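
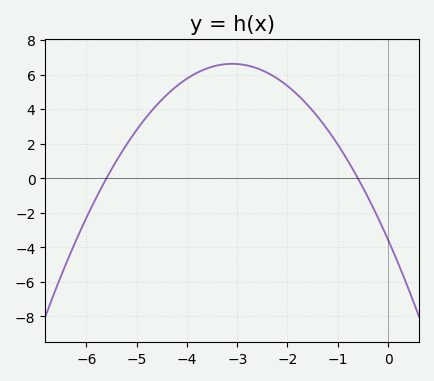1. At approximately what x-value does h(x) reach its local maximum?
-3.1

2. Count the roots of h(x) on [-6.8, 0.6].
2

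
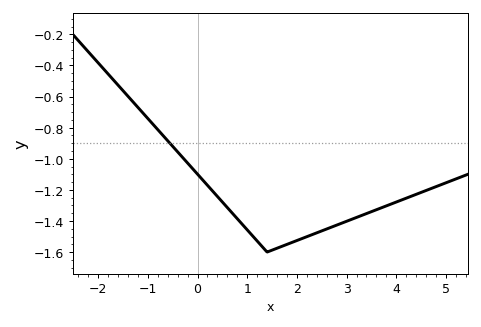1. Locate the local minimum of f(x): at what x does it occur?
1.4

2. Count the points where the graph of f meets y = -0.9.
1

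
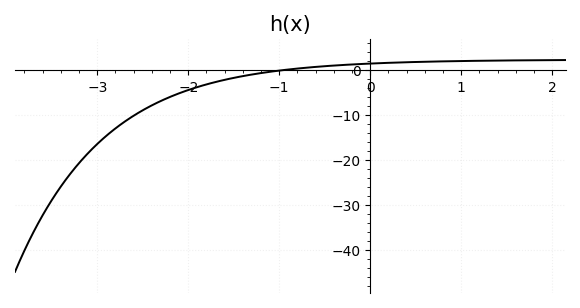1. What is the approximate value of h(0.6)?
2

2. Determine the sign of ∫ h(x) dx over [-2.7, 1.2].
negative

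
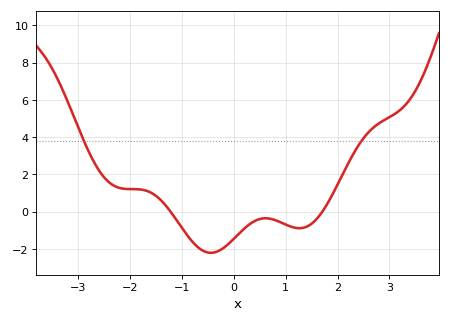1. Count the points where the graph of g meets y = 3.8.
2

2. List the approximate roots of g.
-1.21, 1.71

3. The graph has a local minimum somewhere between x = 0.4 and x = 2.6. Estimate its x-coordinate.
1.26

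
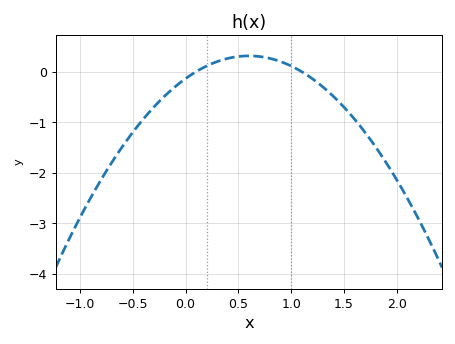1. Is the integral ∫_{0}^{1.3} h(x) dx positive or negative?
positive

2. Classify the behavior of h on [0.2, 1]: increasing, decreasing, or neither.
neither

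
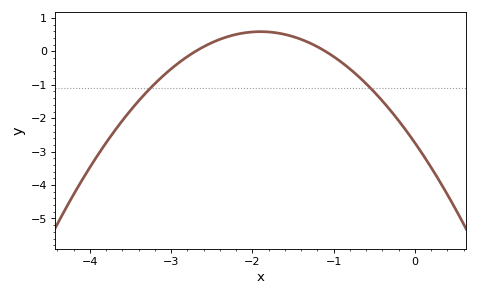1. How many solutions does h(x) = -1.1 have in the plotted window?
2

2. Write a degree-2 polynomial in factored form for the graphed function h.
y = -0.92(x + 2.7)(x + 1.1)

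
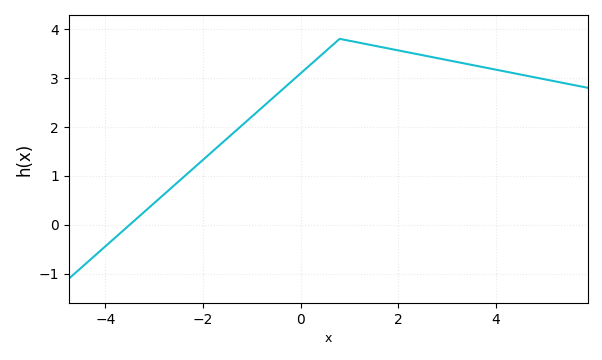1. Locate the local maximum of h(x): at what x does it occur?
0.802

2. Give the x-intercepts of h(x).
-3.5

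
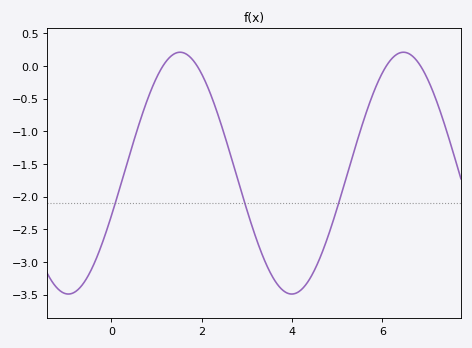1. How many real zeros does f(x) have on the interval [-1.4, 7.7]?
4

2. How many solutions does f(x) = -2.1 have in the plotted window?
3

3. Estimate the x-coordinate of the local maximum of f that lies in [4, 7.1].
6.47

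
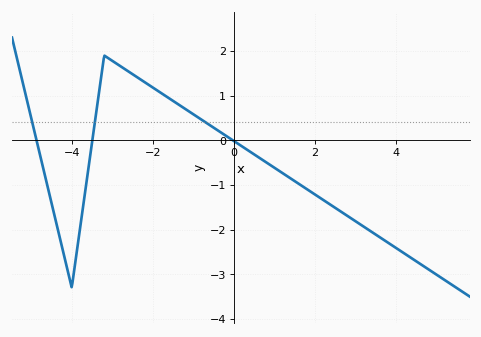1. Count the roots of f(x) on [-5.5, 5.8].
3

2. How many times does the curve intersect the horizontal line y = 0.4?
3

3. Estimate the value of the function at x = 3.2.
-1.9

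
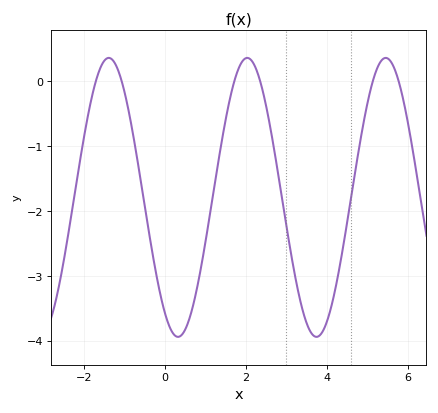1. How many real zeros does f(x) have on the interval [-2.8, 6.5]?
6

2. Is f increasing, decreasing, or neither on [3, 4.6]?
neither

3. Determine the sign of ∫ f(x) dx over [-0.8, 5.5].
negative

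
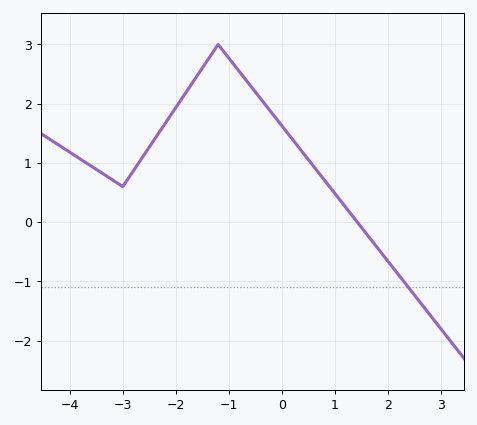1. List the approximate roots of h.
1.4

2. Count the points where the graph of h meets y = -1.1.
1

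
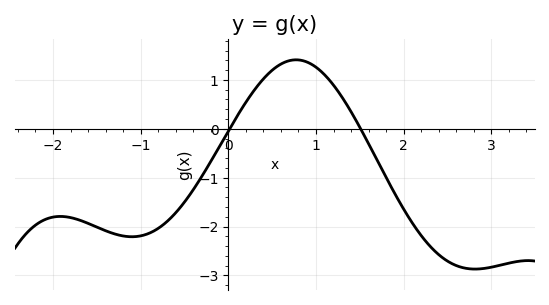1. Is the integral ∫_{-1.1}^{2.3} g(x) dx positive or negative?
negative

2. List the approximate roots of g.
0.015, 1.51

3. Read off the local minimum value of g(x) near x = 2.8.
-2.87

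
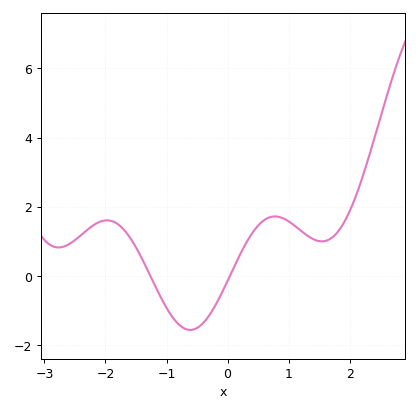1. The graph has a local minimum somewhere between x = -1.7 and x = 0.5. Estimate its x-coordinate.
-0.6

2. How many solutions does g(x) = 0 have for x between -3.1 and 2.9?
2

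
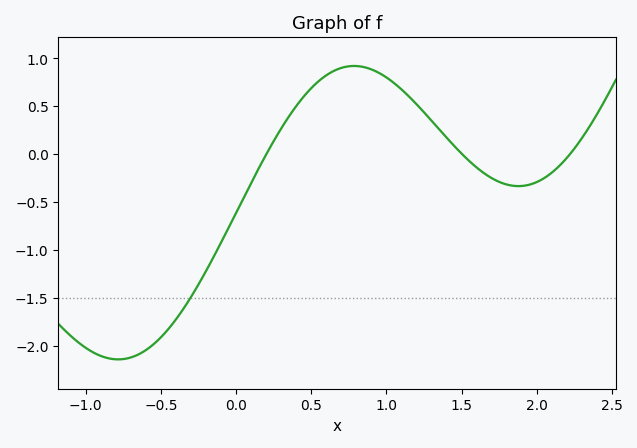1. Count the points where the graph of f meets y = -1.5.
1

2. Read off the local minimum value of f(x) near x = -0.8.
-2.15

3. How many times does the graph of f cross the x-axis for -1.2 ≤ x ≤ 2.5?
3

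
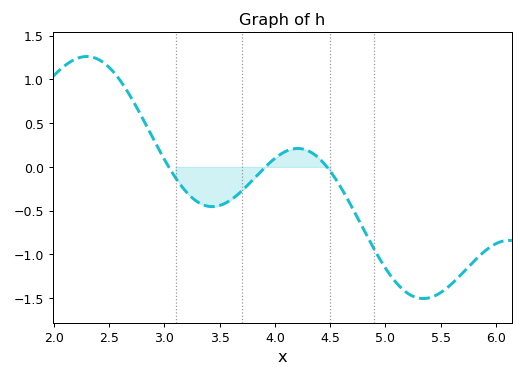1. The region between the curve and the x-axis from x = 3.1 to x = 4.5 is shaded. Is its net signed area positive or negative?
negative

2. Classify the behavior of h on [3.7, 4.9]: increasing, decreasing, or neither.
neither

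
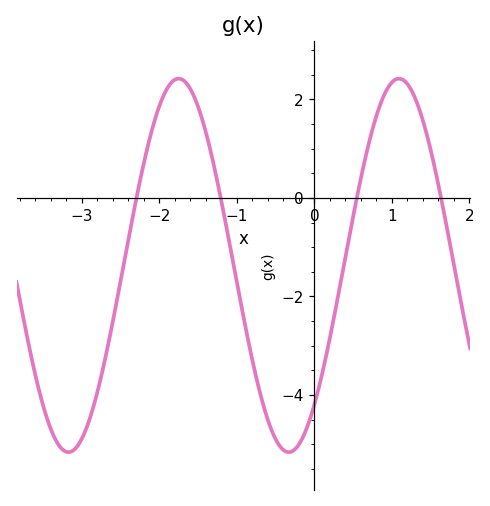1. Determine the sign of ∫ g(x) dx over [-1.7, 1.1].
negative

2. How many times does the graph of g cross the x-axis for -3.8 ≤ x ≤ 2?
4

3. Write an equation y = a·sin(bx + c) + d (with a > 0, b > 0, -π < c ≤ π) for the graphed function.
y = 3.79sin(2.2x - 0.84) - 1.37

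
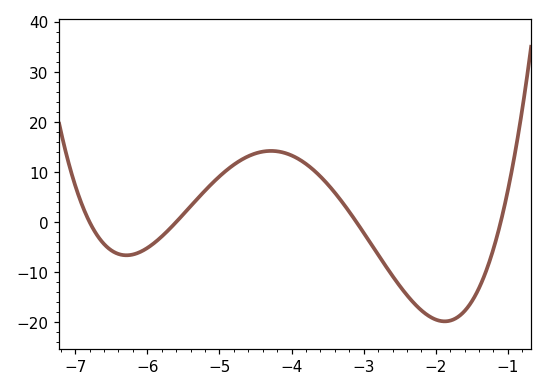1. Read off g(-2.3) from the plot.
-16.3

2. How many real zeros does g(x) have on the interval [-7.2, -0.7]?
4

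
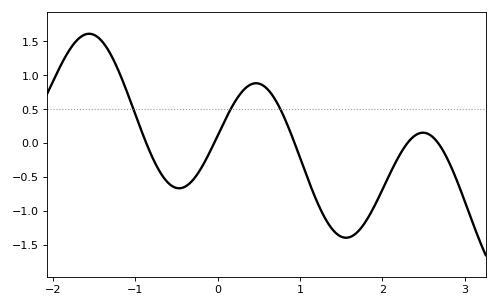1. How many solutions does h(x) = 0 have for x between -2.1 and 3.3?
5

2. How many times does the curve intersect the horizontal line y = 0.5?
3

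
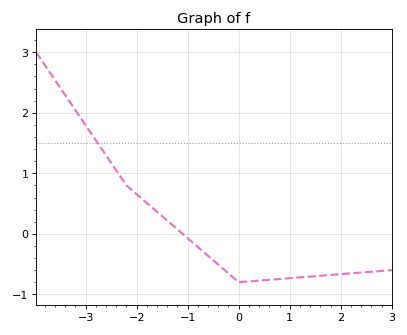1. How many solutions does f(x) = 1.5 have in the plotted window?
1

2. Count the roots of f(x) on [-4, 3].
1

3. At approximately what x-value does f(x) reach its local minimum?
0.002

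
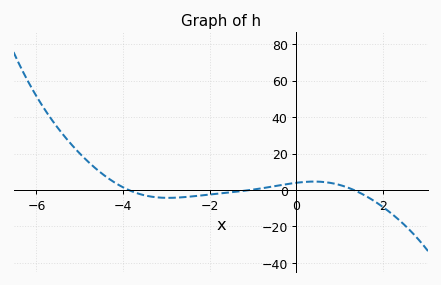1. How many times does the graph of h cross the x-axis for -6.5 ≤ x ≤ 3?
3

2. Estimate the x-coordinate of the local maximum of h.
0.4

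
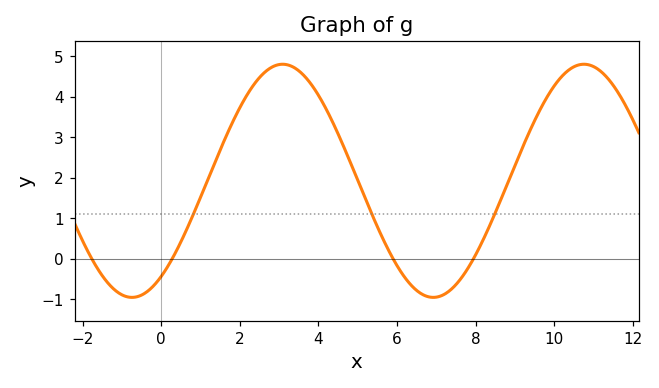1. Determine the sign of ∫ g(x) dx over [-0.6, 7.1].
positive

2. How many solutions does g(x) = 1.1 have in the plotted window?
3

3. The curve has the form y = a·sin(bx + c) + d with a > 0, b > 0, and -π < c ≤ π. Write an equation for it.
y = 2.88sin(0.82x - 0.96) + 1.92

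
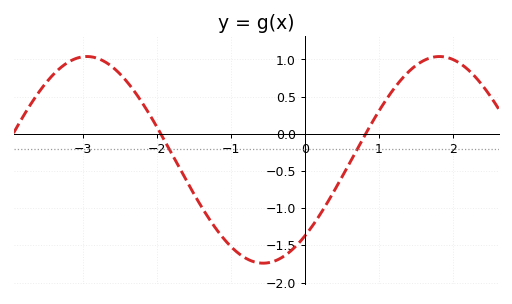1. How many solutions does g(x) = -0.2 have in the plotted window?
2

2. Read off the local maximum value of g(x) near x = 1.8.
1.05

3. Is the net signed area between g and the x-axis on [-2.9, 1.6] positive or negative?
negative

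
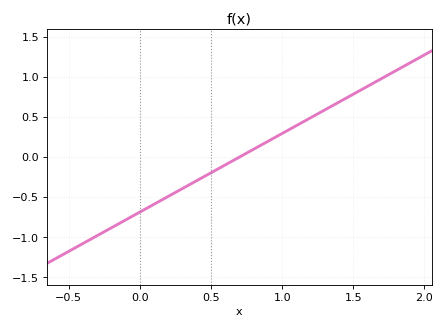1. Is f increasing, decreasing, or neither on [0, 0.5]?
increasing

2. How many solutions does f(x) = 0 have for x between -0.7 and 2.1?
1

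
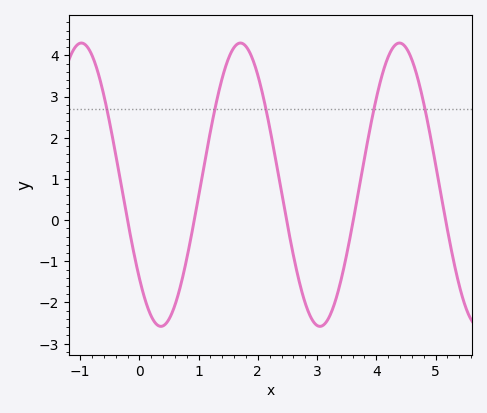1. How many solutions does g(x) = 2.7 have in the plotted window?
5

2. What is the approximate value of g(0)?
-1.41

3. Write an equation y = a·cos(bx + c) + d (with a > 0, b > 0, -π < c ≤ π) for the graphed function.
y = 3.44cos(2.34x + 2.29) + 0.86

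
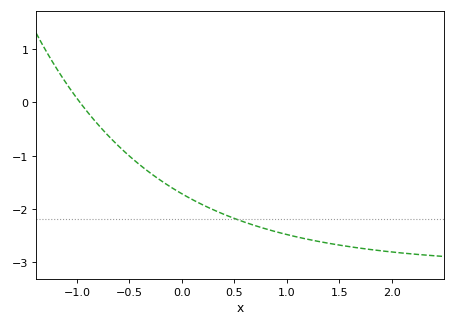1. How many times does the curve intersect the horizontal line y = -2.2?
1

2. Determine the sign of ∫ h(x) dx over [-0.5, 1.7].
negative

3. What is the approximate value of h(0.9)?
-2.44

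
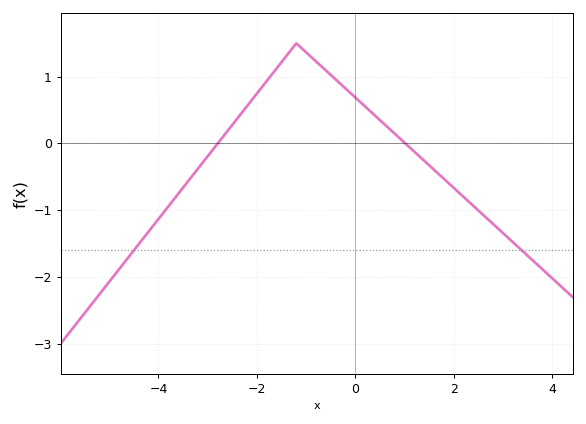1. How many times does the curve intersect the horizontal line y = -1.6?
2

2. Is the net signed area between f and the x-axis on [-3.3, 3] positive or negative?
positive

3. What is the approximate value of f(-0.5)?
1.03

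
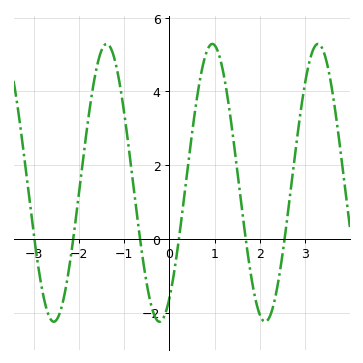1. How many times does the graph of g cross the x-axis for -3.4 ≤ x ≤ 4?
6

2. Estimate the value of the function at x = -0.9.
2.52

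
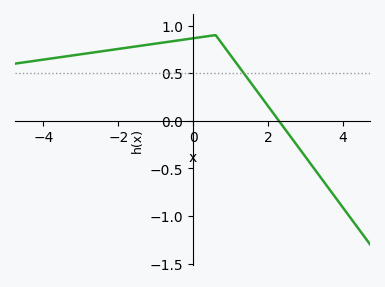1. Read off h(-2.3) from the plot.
0.738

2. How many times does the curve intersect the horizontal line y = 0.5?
1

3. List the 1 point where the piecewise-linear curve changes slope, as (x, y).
(0.6, 0.9)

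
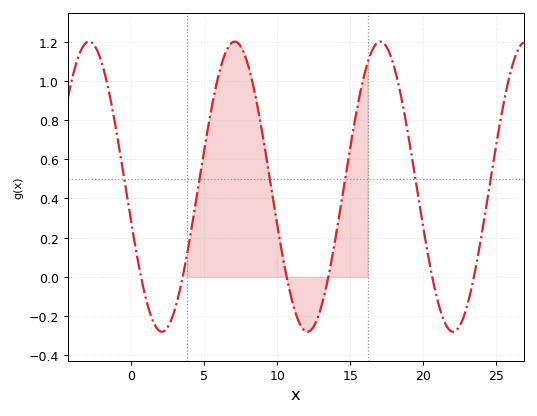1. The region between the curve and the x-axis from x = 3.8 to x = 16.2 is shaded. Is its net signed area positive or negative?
positive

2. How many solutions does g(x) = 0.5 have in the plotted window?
6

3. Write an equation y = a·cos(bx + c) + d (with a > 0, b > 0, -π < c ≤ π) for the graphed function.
y = 0.74cos(0.63x + 1.82) + 0.46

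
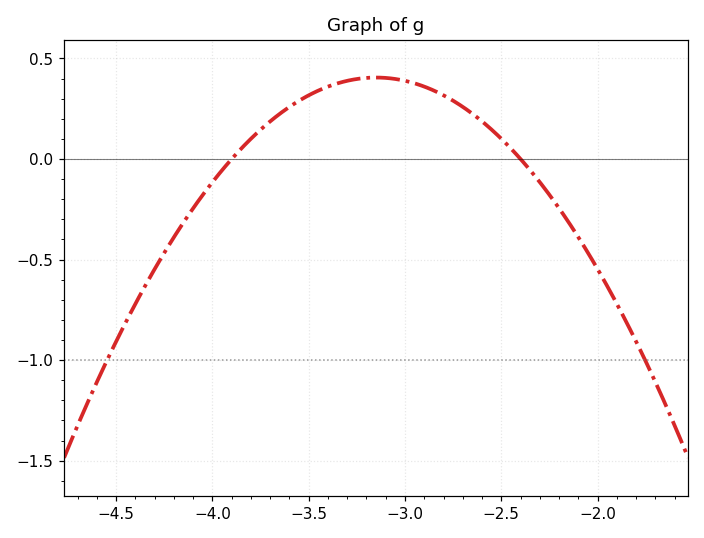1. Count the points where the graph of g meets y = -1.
2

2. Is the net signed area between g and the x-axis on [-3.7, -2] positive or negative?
positive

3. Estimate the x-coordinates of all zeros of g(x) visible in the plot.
-3.9, -2.4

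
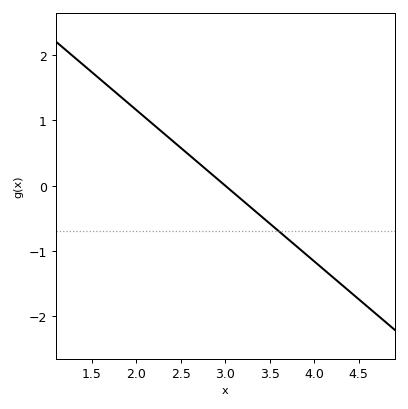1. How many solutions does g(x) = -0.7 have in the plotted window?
1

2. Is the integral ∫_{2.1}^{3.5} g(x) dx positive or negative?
positive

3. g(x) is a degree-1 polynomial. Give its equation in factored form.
y = -1.16(x - 3)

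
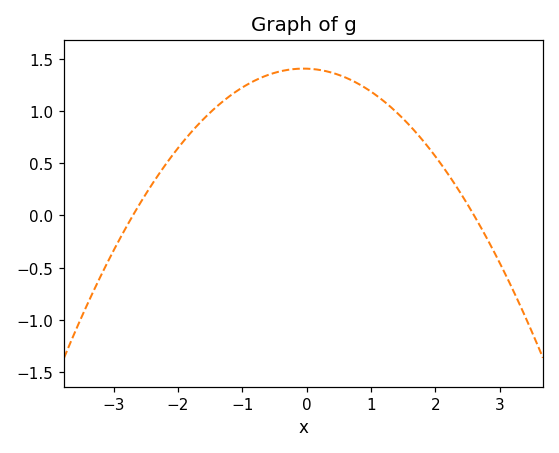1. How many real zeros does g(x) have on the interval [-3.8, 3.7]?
2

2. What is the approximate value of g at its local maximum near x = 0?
1.4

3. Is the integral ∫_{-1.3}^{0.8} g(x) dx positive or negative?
positive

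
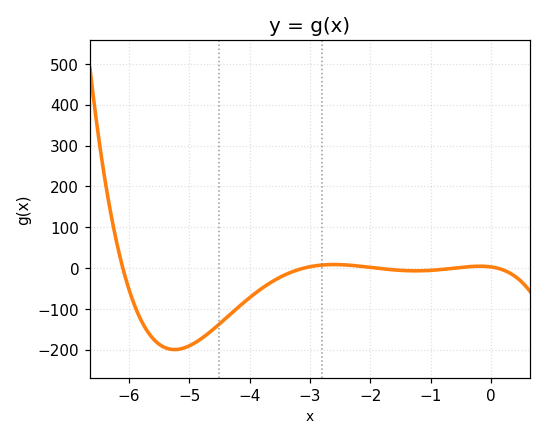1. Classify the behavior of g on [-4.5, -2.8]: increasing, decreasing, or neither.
increasing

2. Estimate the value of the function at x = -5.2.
-199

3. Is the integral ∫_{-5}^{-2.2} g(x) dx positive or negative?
negative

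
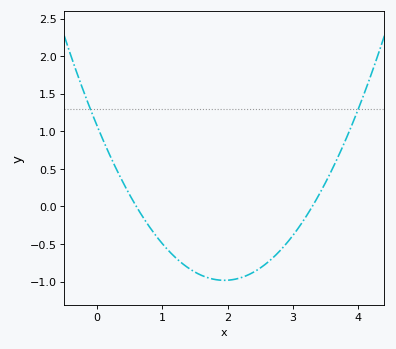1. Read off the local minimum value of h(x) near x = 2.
-0.984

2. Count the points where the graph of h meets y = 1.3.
2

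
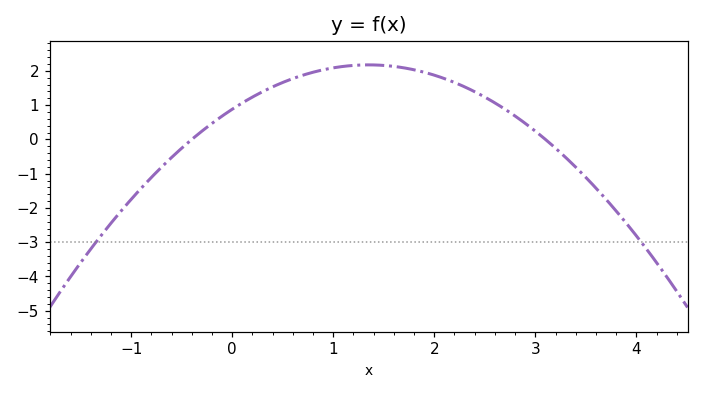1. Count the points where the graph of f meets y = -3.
2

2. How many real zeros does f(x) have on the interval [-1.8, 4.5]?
2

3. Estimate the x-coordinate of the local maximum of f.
1.4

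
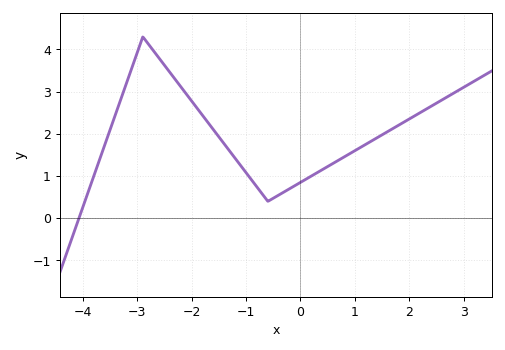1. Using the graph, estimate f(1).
1.6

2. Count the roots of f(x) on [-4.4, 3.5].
1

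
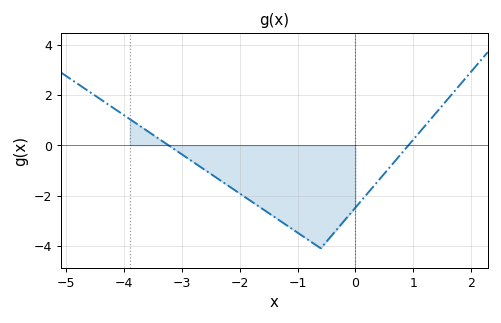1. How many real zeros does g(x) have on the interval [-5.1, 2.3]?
2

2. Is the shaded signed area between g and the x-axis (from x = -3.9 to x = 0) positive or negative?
negative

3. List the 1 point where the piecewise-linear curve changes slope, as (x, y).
(-0.6, -4.1)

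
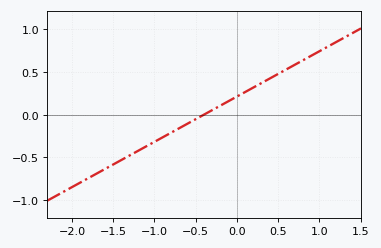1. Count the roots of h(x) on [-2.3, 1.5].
1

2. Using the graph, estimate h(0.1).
0.265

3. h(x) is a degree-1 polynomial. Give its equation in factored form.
y = 0.53(x + 0.4)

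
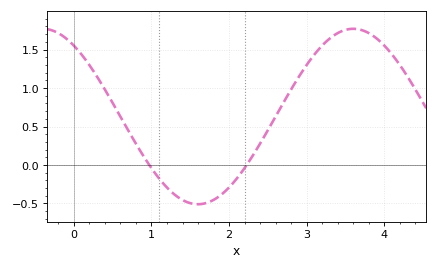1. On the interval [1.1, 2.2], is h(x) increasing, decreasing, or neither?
neither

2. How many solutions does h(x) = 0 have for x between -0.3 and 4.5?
2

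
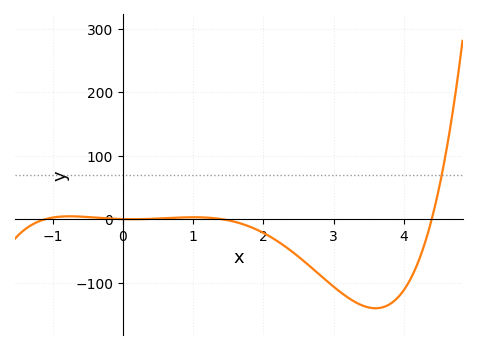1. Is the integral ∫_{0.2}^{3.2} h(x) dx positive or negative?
negative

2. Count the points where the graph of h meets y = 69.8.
1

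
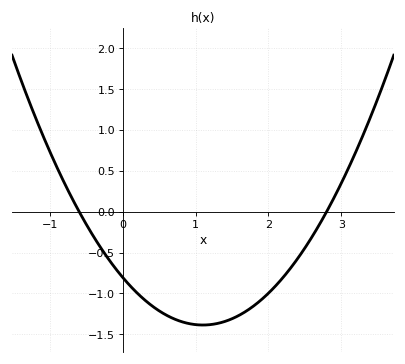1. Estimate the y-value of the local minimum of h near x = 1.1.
-1.39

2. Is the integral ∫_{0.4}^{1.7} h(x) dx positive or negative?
negative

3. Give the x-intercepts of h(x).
-0.6, 2.8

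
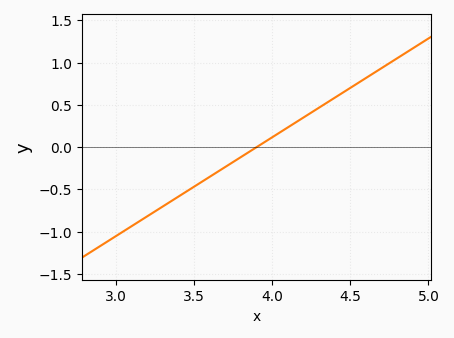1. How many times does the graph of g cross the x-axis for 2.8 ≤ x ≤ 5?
1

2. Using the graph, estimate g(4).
0.1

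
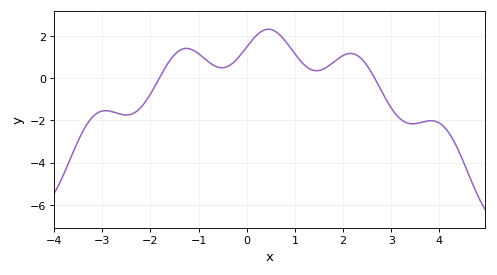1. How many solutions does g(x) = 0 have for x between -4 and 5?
2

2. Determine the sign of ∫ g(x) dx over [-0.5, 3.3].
positive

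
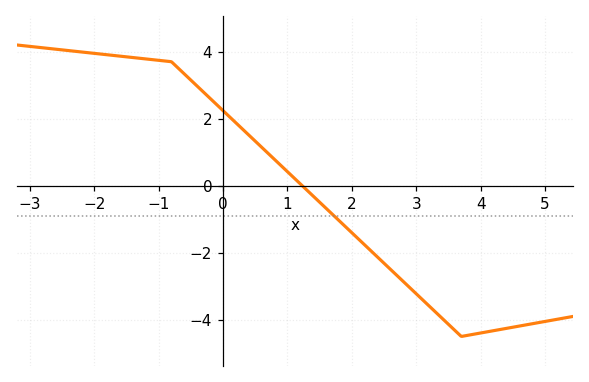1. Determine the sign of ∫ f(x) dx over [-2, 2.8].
positive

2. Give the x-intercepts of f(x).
1.2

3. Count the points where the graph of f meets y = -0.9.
1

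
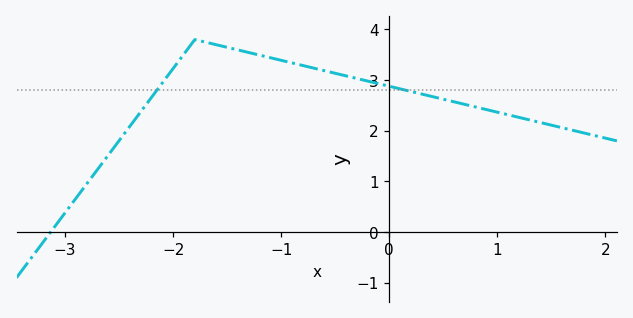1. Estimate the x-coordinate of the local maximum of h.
-1.8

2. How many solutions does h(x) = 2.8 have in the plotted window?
2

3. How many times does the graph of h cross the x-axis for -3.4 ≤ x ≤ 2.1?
1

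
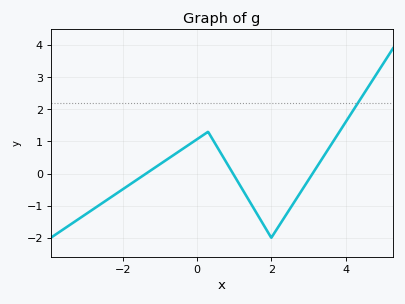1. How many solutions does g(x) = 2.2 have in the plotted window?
1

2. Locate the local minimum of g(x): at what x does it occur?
2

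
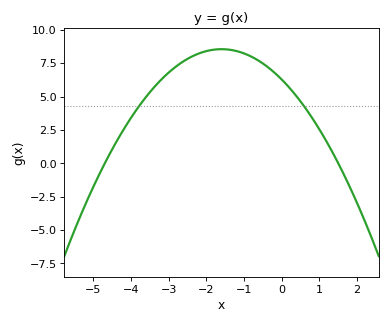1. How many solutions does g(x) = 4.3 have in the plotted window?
2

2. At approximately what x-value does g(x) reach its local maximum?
-1.6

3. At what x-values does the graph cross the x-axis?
-4.8, 1.4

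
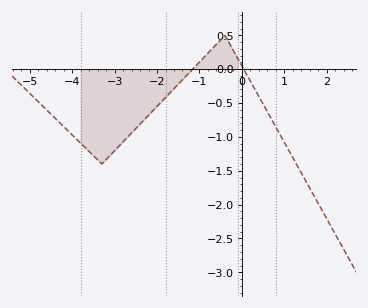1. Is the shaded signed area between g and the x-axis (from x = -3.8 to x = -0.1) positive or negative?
negative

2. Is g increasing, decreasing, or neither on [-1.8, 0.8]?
neither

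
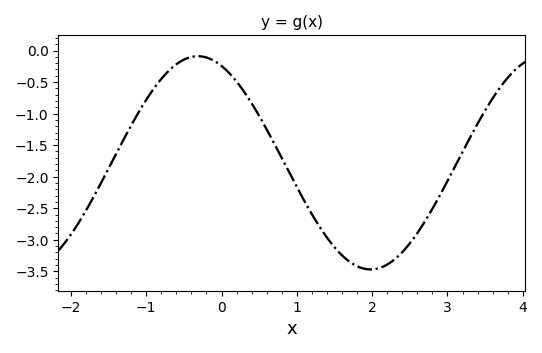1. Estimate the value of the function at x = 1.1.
-2.39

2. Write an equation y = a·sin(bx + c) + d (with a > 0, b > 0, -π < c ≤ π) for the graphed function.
y = 1.69sin(1.37x + 2) - 1.78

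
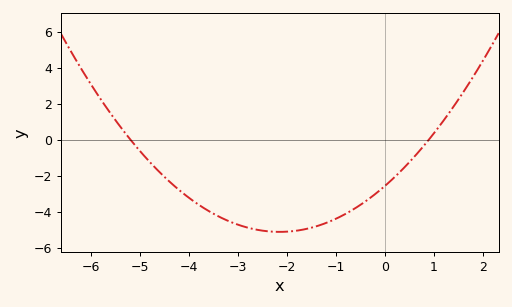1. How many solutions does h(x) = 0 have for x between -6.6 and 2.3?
2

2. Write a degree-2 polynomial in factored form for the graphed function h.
y = 0.55(x + 5.2)(x - 0.9)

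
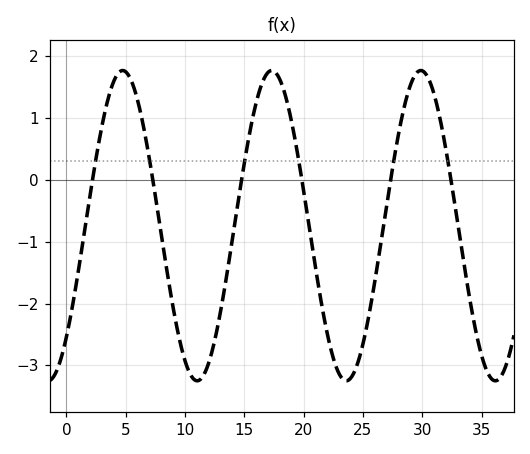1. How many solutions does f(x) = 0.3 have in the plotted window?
6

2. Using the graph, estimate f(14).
-0.949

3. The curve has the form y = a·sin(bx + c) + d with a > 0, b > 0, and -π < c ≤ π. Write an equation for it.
y = 2.51sin(0.5x - 0.8) - 0.74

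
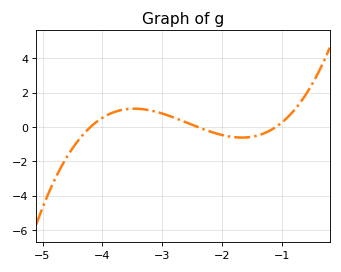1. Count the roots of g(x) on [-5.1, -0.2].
3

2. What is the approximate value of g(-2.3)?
-0.2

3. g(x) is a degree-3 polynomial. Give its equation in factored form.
y = 0.58(x + 4.2)(x + 2.4)(x + 1.1)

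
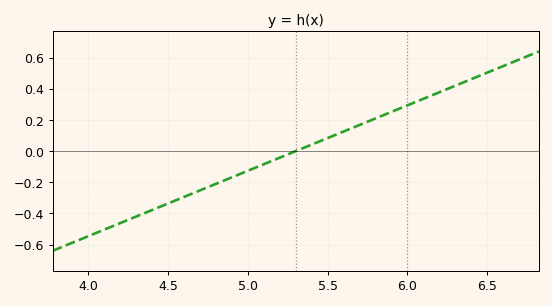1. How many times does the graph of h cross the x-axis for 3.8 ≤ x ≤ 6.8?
1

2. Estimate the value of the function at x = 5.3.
0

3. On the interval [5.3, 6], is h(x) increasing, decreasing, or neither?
increasing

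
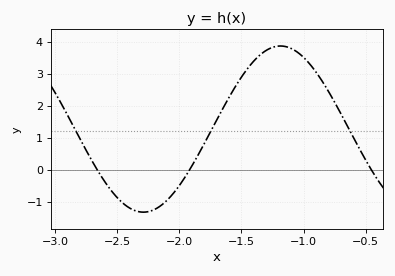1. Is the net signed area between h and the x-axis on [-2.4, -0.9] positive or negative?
positive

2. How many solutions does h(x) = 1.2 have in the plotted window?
3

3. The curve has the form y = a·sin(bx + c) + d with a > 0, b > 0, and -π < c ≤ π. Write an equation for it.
y = 2.6sin(2.9x - 1.3) + 1.27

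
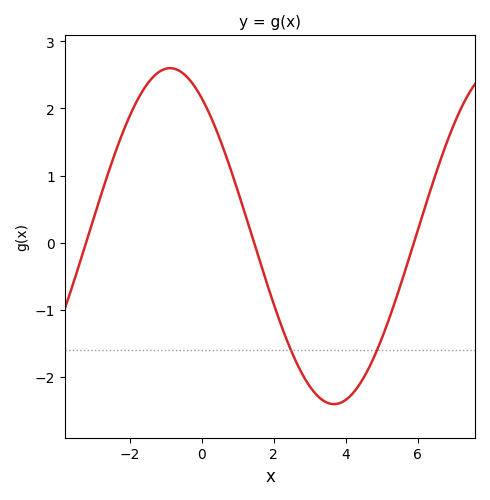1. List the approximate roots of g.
-3.22, 1.45, 5.89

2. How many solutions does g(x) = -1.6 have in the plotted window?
2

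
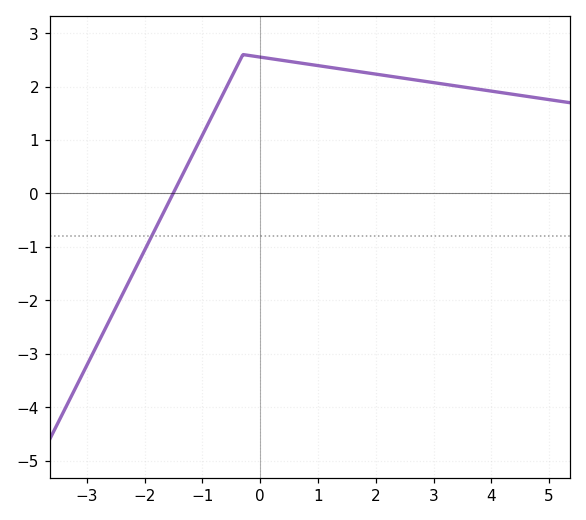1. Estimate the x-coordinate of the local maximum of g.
-0.3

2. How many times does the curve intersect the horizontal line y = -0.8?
1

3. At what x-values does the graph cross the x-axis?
-1.51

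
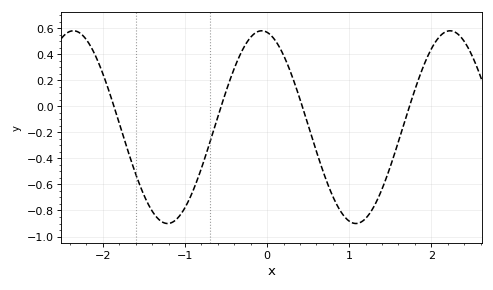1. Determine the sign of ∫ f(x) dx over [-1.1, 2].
negative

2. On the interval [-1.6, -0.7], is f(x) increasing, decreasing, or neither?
neither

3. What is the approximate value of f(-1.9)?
0.068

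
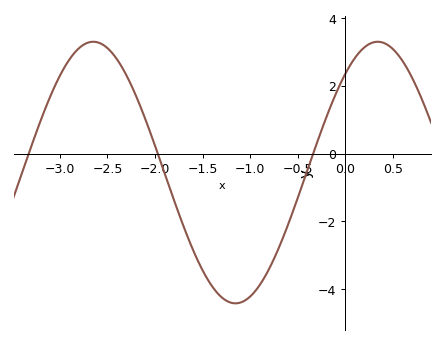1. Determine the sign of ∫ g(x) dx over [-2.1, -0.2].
negative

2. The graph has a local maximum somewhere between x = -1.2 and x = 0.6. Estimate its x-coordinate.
0.3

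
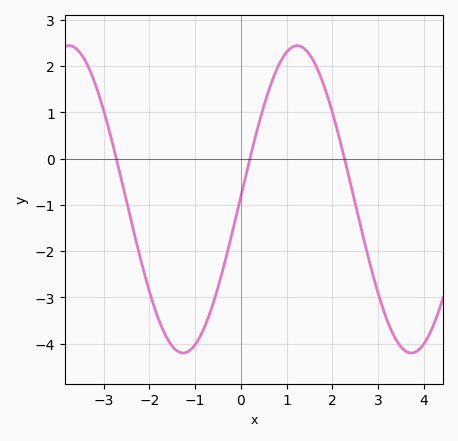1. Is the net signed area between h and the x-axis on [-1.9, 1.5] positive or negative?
negative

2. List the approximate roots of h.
-2.8, 0.2, 2.2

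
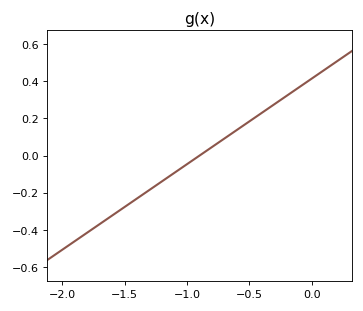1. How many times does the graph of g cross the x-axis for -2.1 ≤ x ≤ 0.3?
1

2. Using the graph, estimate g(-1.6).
-0.32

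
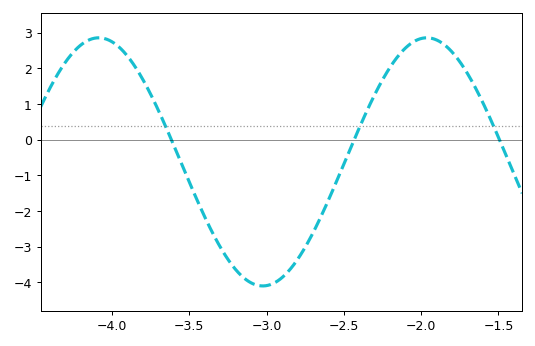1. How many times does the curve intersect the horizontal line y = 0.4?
3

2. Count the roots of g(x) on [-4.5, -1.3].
3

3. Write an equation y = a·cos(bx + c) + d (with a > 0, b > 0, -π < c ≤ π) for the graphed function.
y = 3.48cos(2.96x - 0.472) - 0.62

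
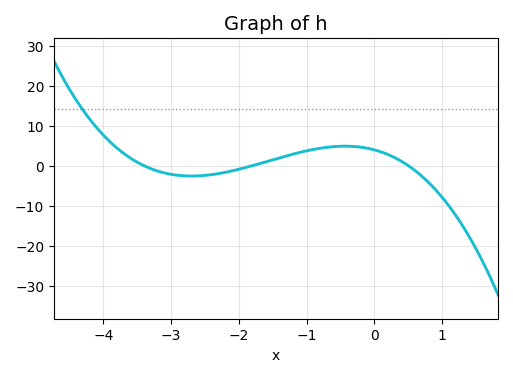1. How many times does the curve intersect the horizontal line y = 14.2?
1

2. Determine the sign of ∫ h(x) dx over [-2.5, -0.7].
positive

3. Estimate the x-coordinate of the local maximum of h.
-0.434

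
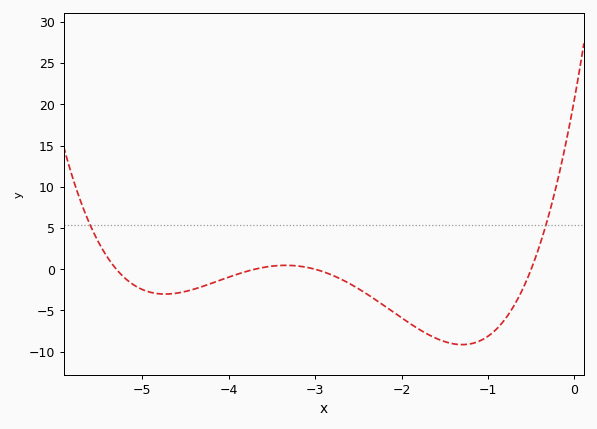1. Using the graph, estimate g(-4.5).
-2.69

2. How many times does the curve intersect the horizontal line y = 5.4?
2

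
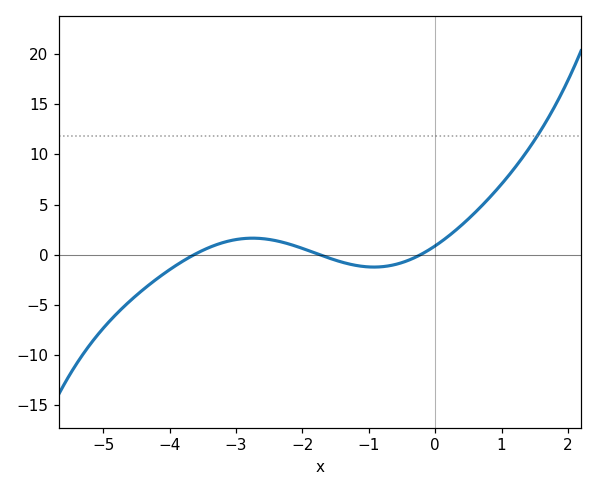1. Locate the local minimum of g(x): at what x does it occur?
-1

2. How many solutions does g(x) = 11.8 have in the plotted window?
1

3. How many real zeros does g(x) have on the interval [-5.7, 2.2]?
3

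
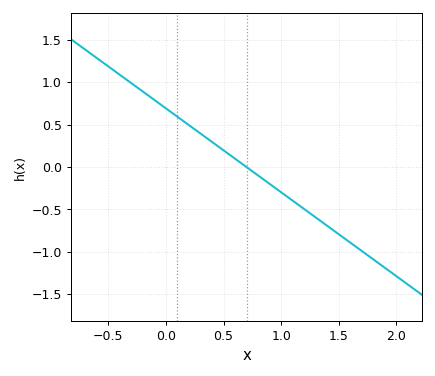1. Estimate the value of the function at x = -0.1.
0.792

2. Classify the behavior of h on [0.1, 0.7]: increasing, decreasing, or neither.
decreasing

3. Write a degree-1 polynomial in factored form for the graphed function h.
y = -0.99(x - 0.7)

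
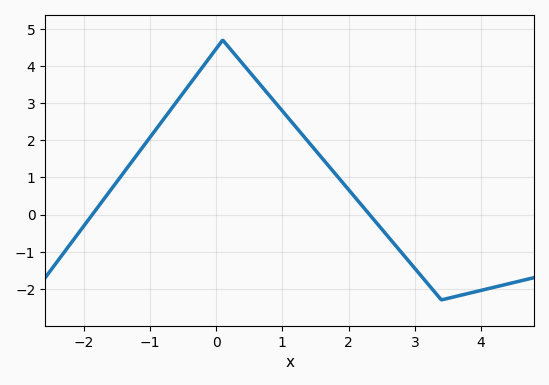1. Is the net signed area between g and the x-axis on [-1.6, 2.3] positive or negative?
positive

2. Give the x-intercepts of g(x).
-1.9, 2.3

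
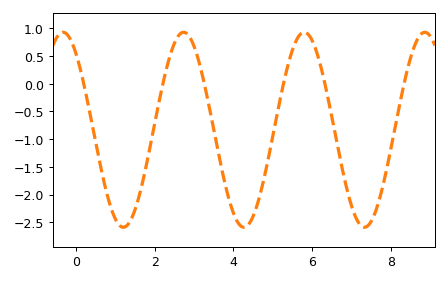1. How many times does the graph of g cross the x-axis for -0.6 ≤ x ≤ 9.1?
6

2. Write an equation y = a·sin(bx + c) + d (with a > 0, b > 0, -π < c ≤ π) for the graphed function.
y = 1.76sin(2.05x + 2.25) - 0.83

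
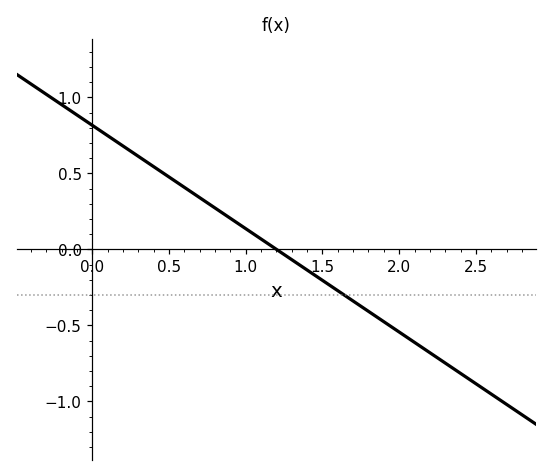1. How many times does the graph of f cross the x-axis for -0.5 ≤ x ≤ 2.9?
1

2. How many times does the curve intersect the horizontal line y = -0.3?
1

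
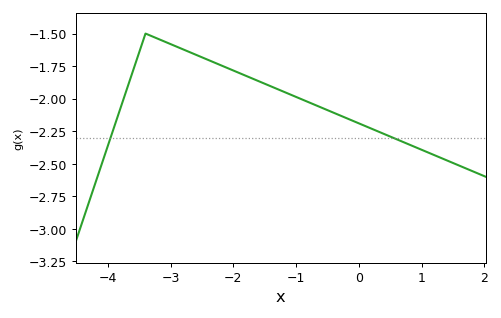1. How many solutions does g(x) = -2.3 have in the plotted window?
2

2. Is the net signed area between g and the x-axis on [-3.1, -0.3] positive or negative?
negative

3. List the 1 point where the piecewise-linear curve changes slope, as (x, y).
(-3.4, -1.5)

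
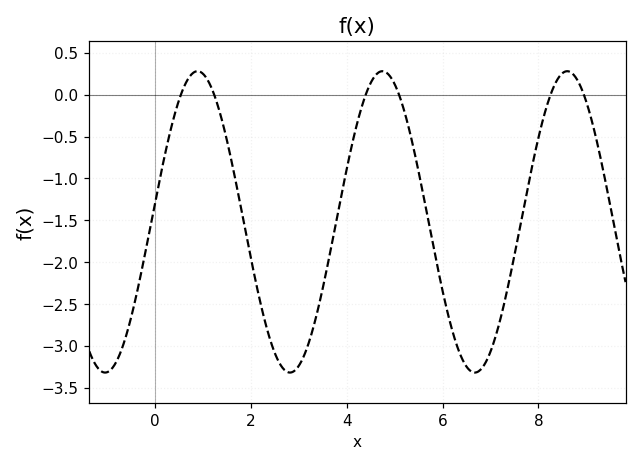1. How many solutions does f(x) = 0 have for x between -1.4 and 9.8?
6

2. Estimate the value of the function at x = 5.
0.126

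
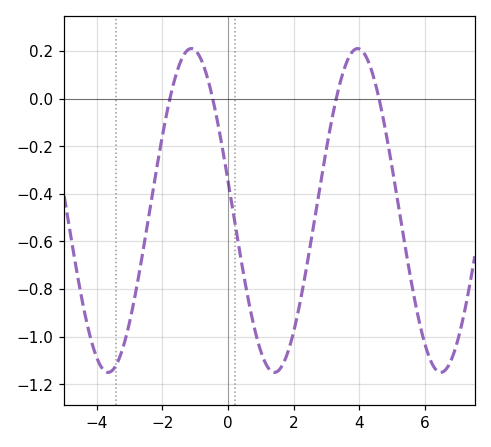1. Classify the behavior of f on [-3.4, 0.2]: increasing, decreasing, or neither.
neither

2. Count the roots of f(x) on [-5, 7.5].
4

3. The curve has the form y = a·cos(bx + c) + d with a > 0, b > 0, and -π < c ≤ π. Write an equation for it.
y = 0.68cos(1.2x + 1.4) - 0.47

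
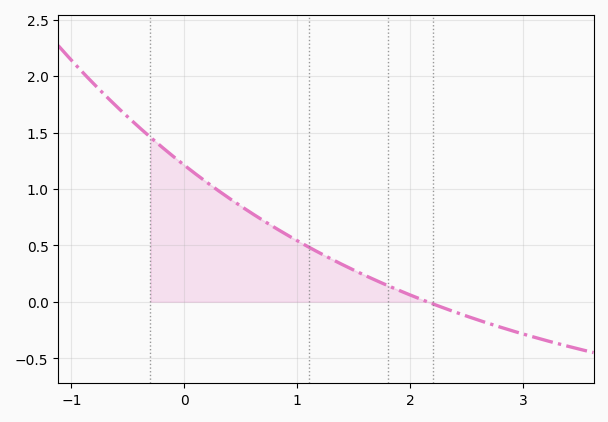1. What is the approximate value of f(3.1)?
-0.3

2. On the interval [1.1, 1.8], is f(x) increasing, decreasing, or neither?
decreasing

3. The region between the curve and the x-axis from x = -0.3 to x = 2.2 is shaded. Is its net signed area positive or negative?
positive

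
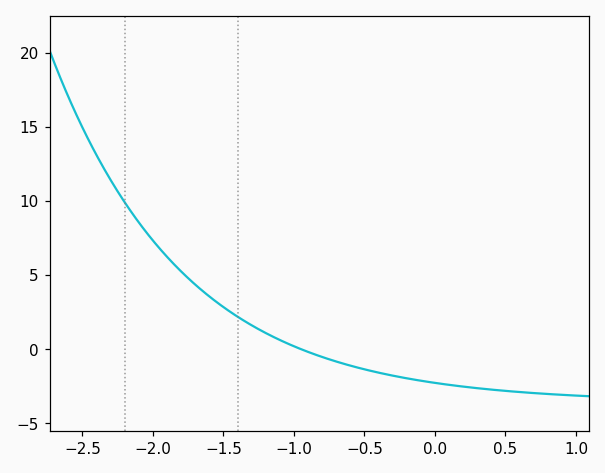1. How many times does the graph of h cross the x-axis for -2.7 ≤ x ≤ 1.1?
1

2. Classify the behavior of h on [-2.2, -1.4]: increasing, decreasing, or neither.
decreasing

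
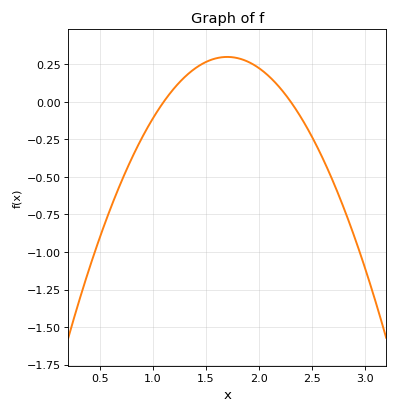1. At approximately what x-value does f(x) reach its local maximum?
1.7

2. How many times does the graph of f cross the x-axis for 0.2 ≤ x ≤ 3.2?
2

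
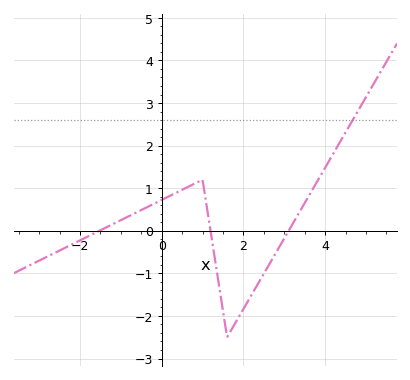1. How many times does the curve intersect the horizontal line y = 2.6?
1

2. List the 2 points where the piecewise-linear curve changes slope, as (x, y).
(1, 1.2); (1.6, -2.5)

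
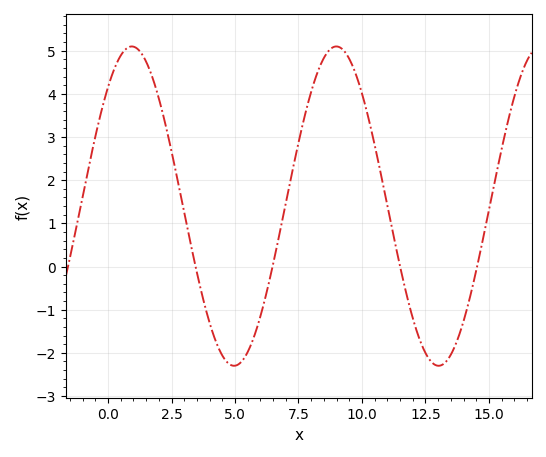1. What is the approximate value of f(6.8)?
0.893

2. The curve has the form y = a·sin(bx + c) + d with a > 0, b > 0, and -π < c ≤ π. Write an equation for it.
y = 3.7sin(0.78x + 0.842) + 1.4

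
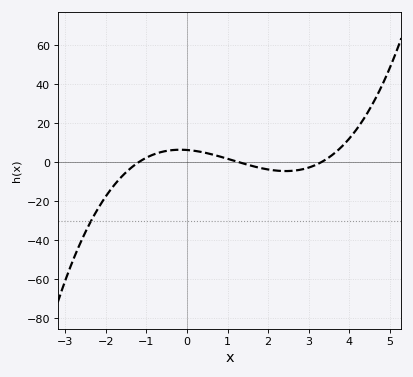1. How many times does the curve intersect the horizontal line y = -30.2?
1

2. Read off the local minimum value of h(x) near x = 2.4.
-4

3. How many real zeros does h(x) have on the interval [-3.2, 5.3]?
3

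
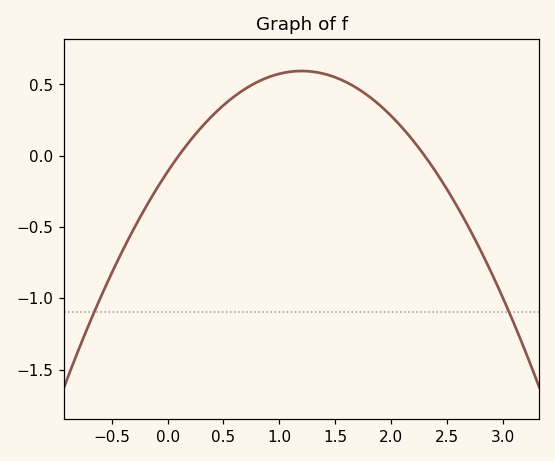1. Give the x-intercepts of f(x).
0.1, 2.3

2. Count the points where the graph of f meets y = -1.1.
2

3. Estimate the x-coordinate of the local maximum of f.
1.2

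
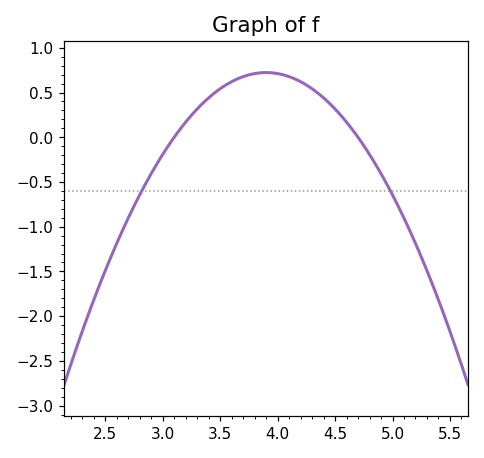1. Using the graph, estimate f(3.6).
0.622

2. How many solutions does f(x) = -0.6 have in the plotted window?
2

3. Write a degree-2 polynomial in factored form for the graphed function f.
y = -1.13(x - 3.1)(x - 4.7)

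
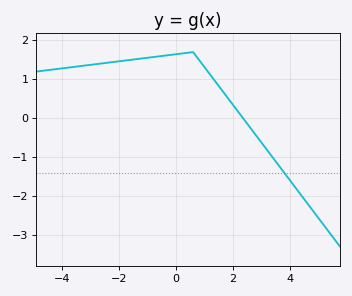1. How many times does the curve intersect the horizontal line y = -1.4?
1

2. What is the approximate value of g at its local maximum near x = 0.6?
1.7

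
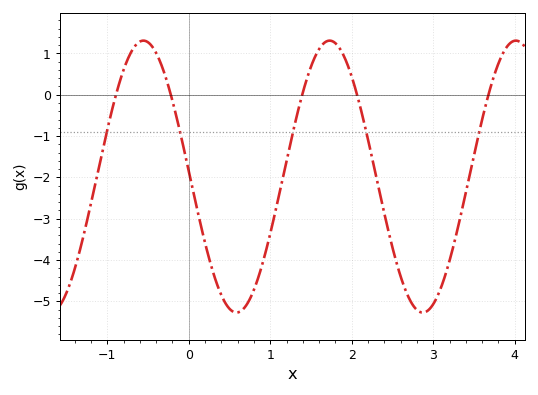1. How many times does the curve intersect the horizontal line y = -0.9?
5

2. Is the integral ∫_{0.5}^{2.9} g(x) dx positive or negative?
negative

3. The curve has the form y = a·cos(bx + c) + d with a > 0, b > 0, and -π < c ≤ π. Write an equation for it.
y = 3.29cos(2.75x + 1.53) - 1.98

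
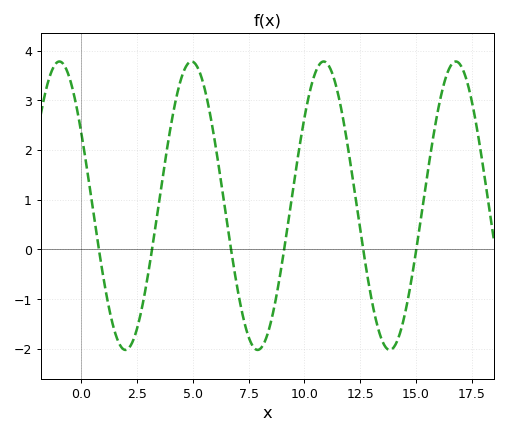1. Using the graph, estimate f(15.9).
2.58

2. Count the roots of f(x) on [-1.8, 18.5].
6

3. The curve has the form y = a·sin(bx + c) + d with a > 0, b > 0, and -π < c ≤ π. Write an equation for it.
y = 2.9sin(1.06x + 2.62) + 0.88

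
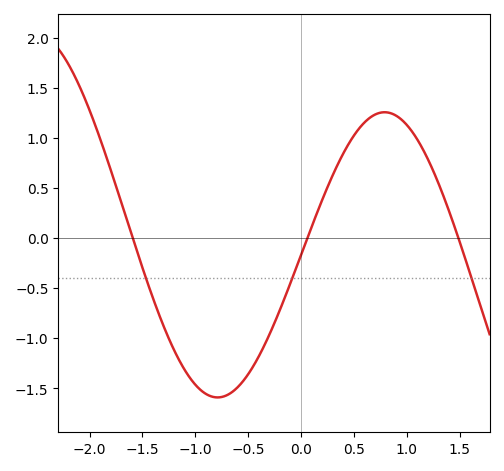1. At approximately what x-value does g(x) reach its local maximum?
0.79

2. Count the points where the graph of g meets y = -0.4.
3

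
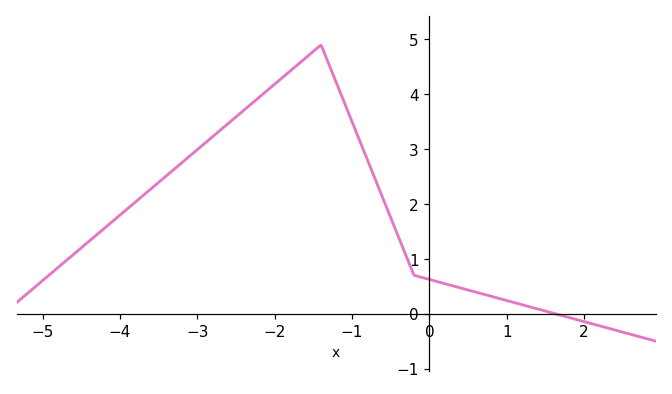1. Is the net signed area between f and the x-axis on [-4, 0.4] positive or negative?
positive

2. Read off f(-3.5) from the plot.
2.39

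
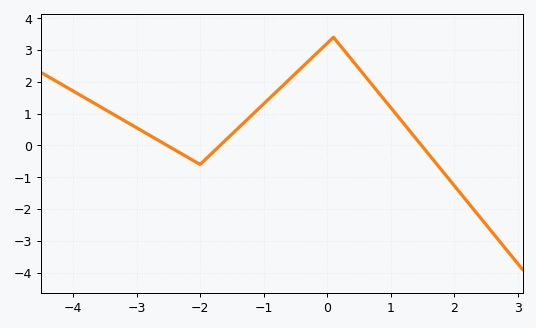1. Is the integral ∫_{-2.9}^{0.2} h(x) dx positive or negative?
positive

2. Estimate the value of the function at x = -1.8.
-0.219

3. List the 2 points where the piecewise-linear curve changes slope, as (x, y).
(-2, -0.6); (0.1, 3.4)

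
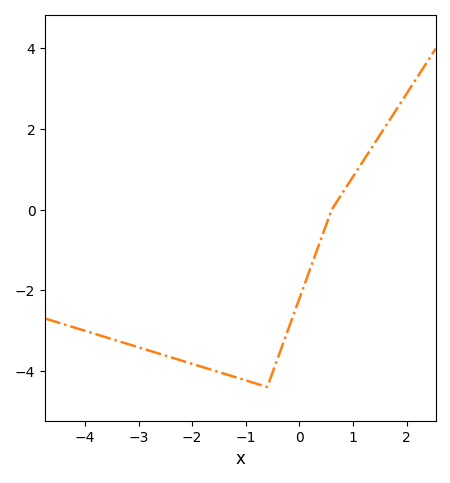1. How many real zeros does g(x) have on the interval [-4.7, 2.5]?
1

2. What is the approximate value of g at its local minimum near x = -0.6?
-4.4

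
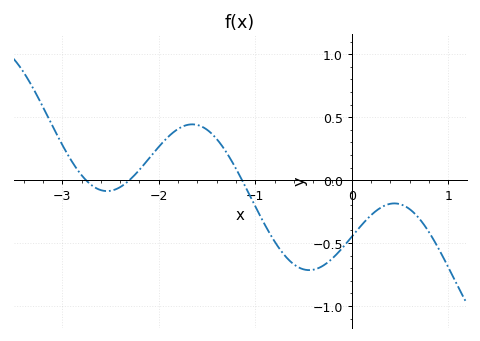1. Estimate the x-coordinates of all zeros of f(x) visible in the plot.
-2.75, -2.3, -1.14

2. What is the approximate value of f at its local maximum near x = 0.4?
-0.185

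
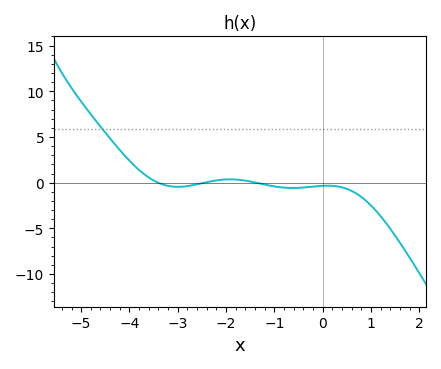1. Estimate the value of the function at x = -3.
-0.5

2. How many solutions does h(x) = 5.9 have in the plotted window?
1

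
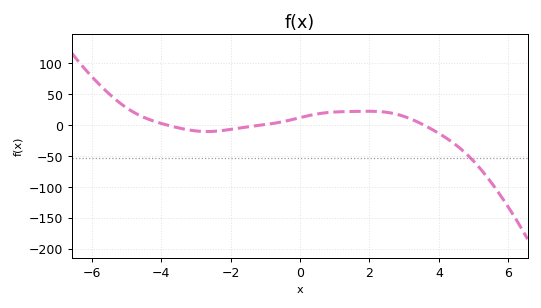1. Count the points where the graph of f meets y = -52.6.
1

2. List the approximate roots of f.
-3.8, -1.2, 3.6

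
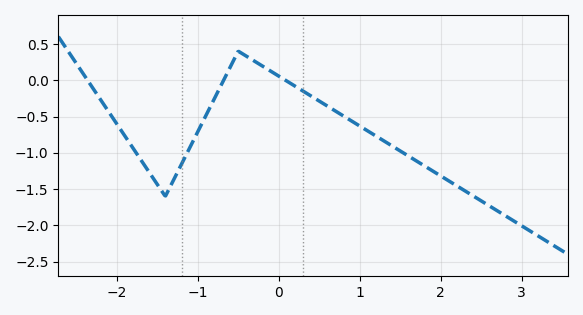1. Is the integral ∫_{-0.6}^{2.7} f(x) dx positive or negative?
negative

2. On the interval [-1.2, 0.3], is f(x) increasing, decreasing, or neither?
neither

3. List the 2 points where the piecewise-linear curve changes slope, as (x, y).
(-1.4, -1.6); (-0.5, 0.4)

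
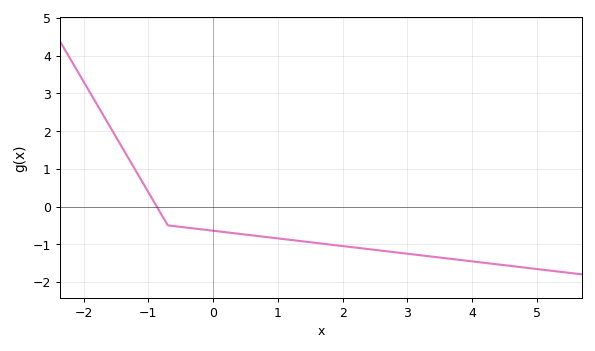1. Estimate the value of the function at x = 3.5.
-1.4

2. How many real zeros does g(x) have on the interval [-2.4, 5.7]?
1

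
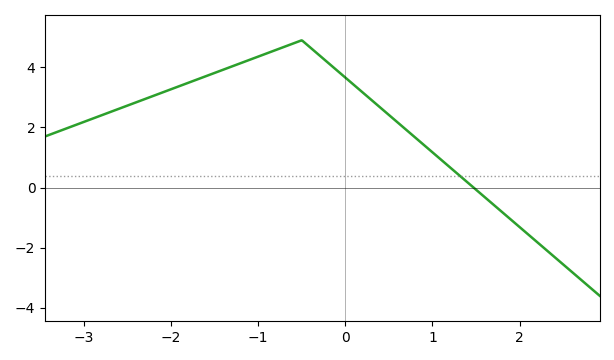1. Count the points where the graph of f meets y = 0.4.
1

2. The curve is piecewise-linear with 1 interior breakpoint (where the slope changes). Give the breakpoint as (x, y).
(-0.5, 4.9)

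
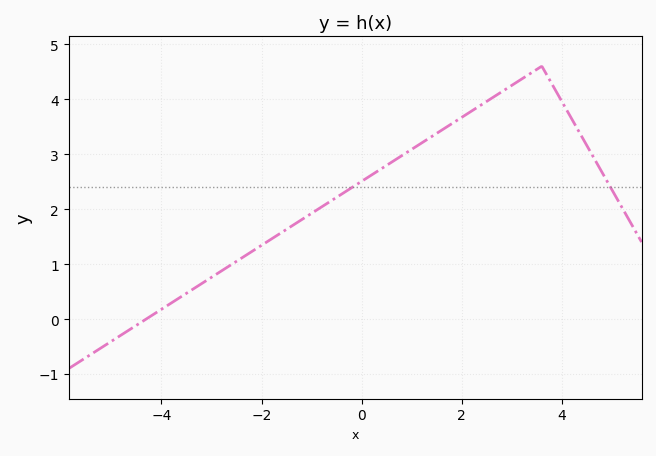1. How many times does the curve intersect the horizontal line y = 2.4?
2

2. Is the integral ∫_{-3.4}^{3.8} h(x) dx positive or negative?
positive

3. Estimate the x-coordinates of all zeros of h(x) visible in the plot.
-4.31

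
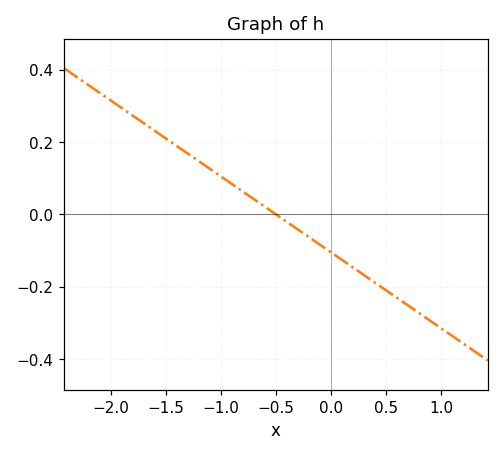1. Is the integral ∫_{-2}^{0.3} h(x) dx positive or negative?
positive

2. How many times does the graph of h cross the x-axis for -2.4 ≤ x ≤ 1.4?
1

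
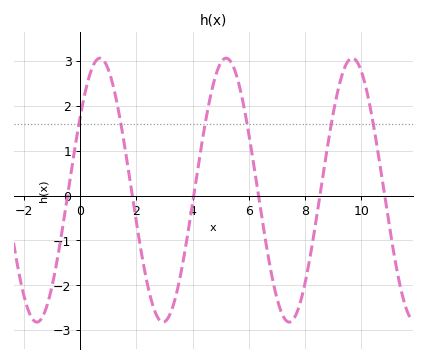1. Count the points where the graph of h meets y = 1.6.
6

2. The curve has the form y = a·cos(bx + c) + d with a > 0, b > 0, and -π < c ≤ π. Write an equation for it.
y = 2.94cos(1.4x - 0.982) + 0.12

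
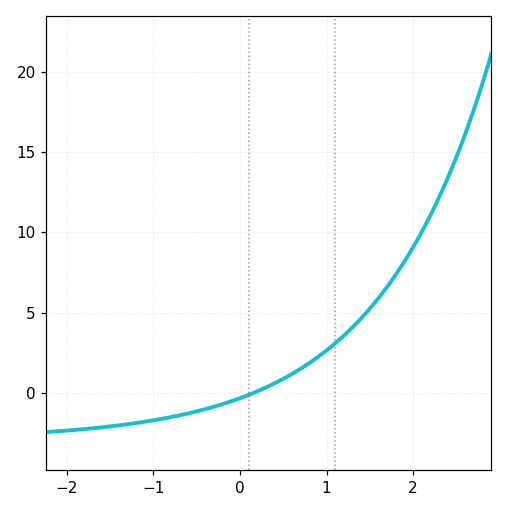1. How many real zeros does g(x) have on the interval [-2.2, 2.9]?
1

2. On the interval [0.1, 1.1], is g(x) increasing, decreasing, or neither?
increasing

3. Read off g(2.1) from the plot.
10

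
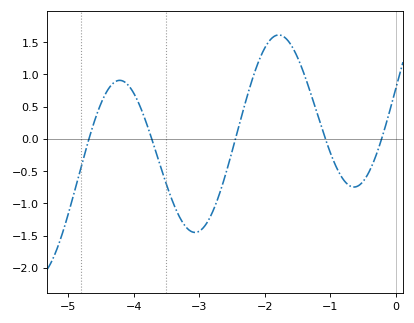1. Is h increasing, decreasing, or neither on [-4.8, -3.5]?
neither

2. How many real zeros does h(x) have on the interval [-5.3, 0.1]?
5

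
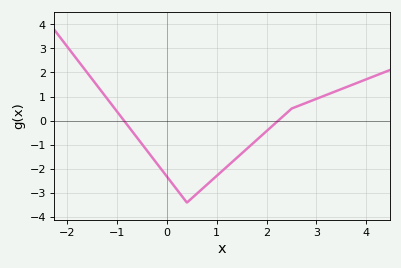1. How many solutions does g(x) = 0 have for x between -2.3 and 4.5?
2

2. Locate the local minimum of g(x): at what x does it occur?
0.399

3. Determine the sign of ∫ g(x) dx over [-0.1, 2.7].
negative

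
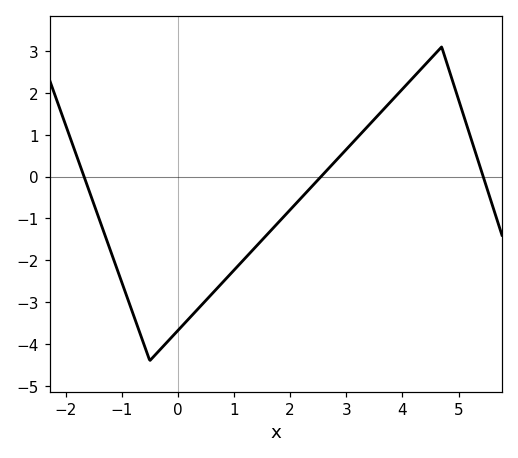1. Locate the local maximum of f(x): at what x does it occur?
4.6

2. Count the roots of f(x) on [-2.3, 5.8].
3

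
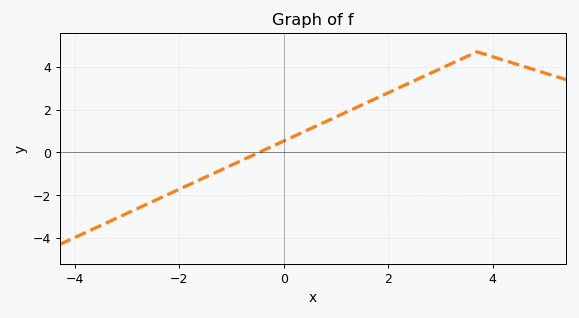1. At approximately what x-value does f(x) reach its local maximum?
3.8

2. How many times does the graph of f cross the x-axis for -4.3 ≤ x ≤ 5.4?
1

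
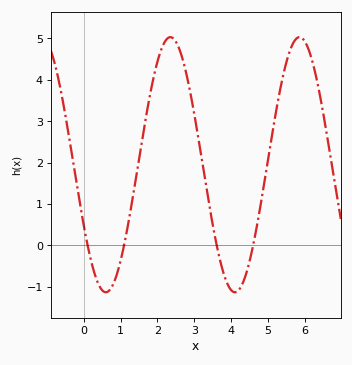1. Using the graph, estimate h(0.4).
-0.94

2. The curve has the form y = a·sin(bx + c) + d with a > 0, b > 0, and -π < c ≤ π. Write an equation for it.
y = 3.08sin(1.79x - 2.64) + 1.95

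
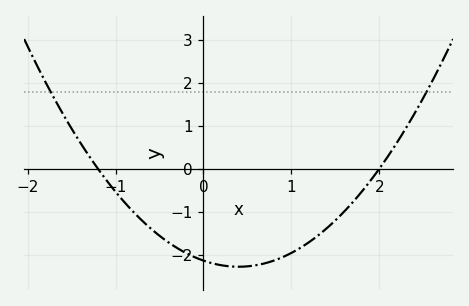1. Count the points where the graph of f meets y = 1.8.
2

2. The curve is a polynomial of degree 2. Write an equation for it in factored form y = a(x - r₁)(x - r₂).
y = 0.89(x + 1.2)(x - 2)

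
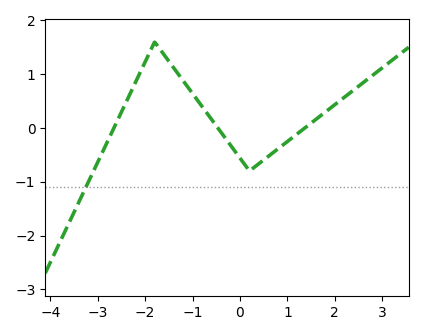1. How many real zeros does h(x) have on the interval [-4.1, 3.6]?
3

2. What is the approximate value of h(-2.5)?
0.295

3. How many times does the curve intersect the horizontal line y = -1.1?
1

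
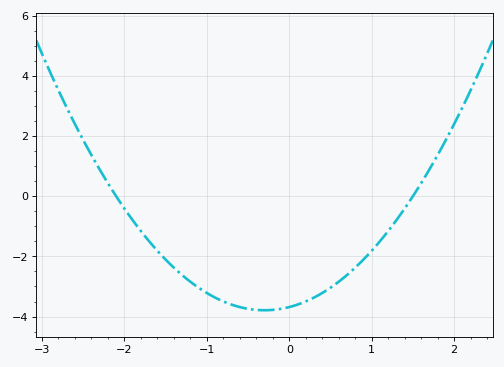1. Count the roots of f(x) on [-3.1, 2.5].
2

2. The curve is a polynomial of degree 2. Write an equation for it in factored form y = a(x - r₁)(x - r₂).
y = 1.17(x + 2.1)(x - 1.5)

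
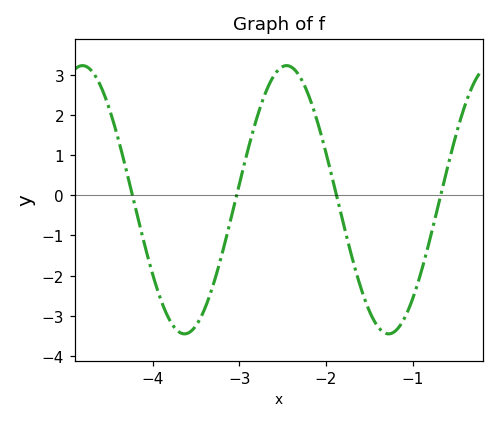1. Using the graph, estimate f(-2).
1.1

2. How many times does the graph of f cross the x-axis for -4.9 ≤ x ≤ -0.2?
4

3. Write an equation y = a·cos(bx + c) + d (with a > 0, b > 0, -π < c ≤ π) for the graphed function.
y = 3.34cos(2.7x + 0.27) - 0.11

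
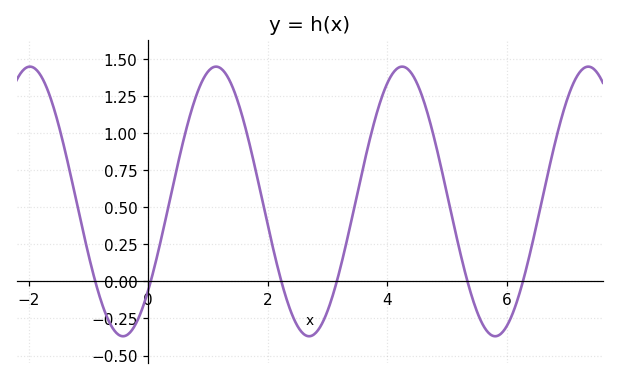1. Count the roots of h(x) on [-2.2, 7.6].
6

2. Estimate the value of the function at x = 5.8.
-0.37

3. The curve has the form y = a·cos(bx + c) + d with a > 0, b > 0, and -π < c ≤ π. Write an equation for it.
y = 0.91cos(2.02x - 2.29) + 0.54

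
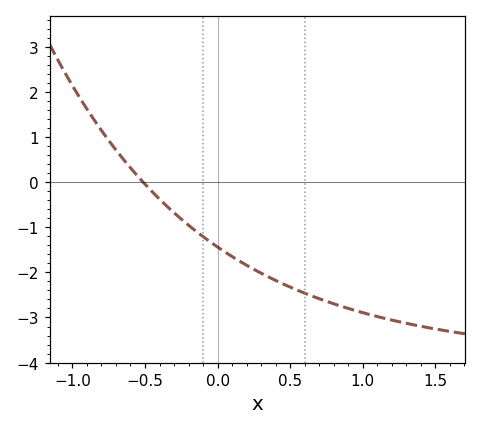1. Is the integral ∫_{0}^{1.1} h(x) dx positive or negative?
negative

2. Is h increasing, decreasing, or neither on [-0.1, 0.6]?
decreasing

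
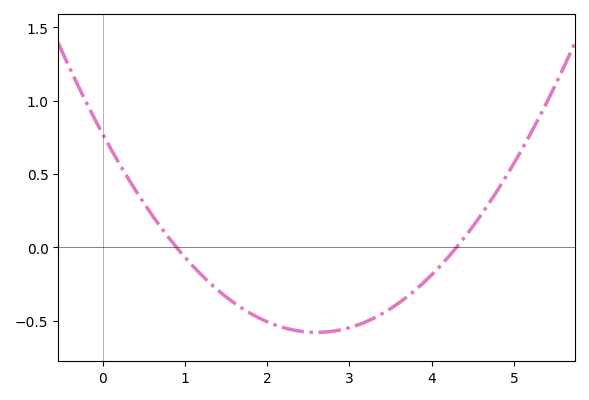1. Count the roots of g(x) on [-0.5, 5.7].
2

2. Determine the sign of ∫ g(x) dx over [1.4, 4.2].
negative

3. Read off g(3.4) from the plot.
-0.45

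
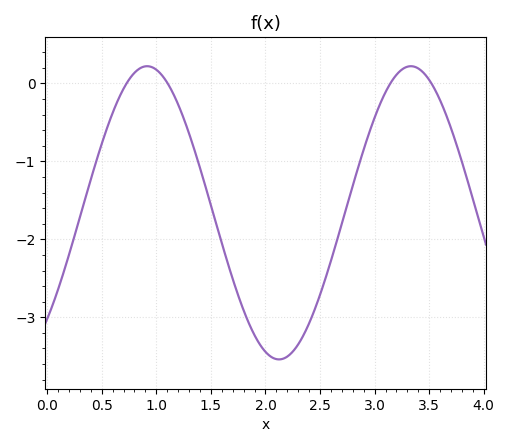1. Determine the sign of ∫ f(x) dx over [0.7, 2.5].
negative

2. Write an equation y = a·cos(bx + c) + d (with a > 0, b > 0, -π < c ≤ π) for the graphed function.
y = 1.88cos(2.6x - 2.38) - 1.66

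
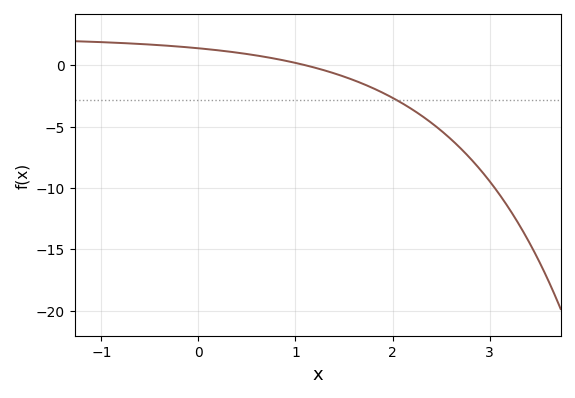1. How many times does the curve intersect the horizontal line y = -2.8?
1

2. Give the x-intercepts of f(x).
1.1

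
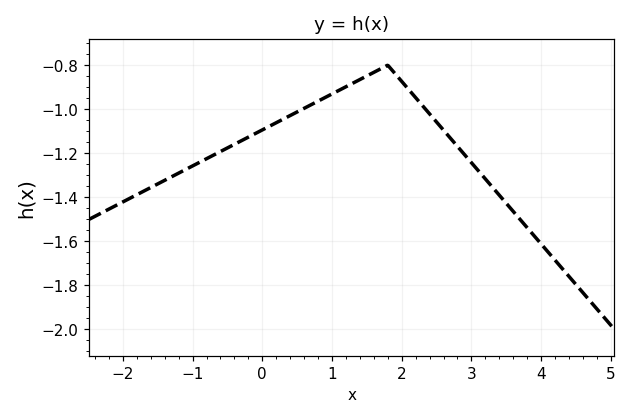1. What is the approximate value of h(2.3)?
-0.985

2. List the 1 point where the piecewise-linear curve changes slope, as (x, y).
(1.8, -0.8)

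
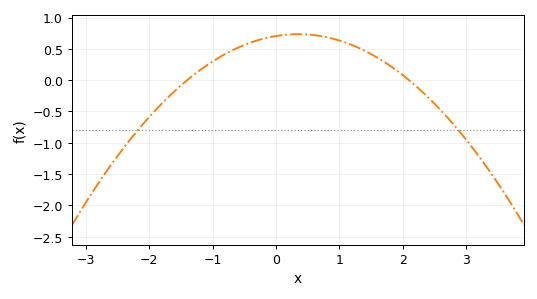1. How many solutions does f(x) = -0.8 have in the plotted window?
2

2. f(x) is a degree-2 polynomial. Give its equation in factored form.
y = -0.24(x + 1.4)(x - 2.1)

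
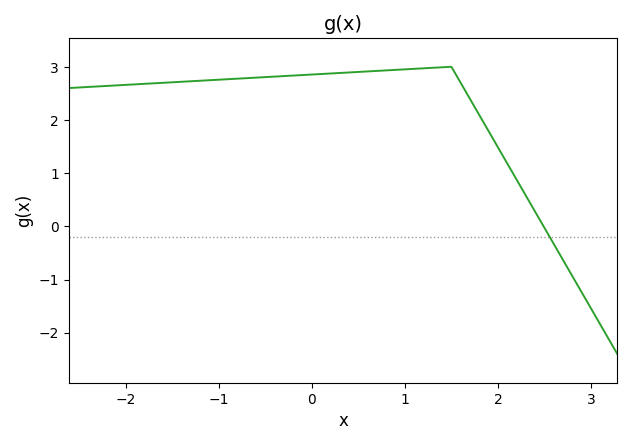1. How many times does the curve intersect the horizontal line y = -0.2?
1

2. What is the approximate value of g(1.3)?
3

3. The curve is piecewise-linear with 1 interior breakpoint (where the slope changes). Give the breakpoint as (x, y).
(1.5, 3)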